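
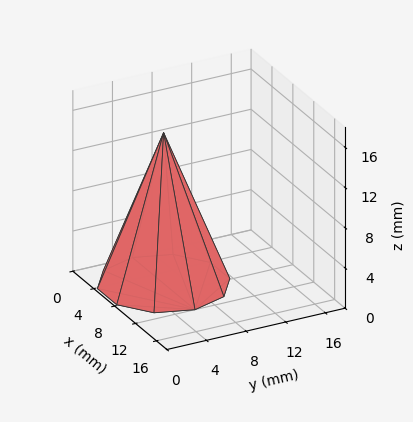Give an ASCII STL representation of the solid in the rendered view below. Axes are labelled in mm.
Reading the render: the shape is a regular 10-sided pyramid, base circumscribed radius ≈ 6 mm, apex at z ≈ 15 mm (dimensions read to the nearest mm from the axis ticks). For the STL, each face is triangulated and given an outward normal.

solid part
  facet normal 0.0000 0.0000 -1.0000
    outer loop
      vertex 7.854 11.706 0.000
      vertex 10.854 9.527 0.000
      vertex 12.000 6.000 0.000
    endloop
  endfacet
  facet normal 0.0000 0.0000 -1.0000
    outer loop
      vertex 4.146 11.706 0.000
      vertex 7.854 11.706 0.000
      vertex 12.000 6.000 0.000
    endloop
  endfacet
  facet normal 0.0000 0.0000 -1.0000
    outer loop
      vertex 1.146 9.527 0.000
      vertex 4.146 11.706 0.000
      vertex 12.000 6.000 0.000
    endloop
  endfacet
  facet normal 0.0000 0.0000 -1.0000
    outer loop
      vertex 0.000 6.000 0.000
      vertex 1.146 9.527 0.000
      vertex 12.000 6.000 0.000
    endloop
  endfacet
  facet normal 0.0000 0.0000 -1.0000
    outer loop
      vertex 1.146 2.473 0.000
      vertex 0.000 6.000 0.000
      vertex 12.000 6.000 0.000
    endloop
  endfacet
  facet normal 0.0000 0.0000 -1.0000
    outer loop
      vertex 4.146 0.294 0.000
      vertex 1.146 2.473 0.000
      vertex 12.000 6.000 0.000
    endloop
  endfacet
  facet normal 0.0000 0.0000 -1.0000
    outer loop
      vertex 7.854 0.294 0.000
      vertex 4.146 0.294 0.000
      vertex 12.000 6.000 0.000
    endloop
  endfacet
  facet normal 0.0000 0.0000 -1.0000
    outer loop
      vertex 10.854 2.473 0.000
      vertex 7.854 0.294 0.000
      vertex 12.000 6.000 0.000
    endloop
  endfacet
  facet normal 0.8889 0.2888 0.3556
    outer loop
      vertex 12.000 6.000 0.000
      vertex 10.854 9.527 0.000
      vertex 6.000 6.000 15.000
    endloop
  endfacet
  facet normal 0.5493 0.7562 0.3556
    outer loop
      vertex 10.854 9.527 0.000
      vertex 7.854 11.706 0.000
      vertex 6.000 6.000 15.000
    endloop
  endfacet
  facet normal 0.0000 0.9347 0.3555
    outer loop
      vertex 7.854 11.706 0.000
      vertex 4.146 11.706 0.000
      vertex 6.000 6.000 15.000
    endloop
  endfacet
  facet normal -0.5493 0.7562 0.3556
    outer loop
      vertex 4.146 11.706 0.000
      vertex 1.146 9.527 0.000
      vertex 6.000 6.000 15.000
    endloop
  endfacet
  facet normal -0.8889 0.2888 0.3556
    outer loop
      vertex 1.146 9.527 0.000
      vertex 0.000 6.000 0.000
      vertex 6.000 6.000 15.000
    endloop
  endfacet
  facet normal -0.8889 -0.2888 0.3556
    outer loop
      vertex 0.000 6.000 0.000
      vertex 1.146 2.473 0.000
      vertex 6.000 6.000 15.000
    endloop
  endfacet
  facet normal -0.5493 -0.7562 0.3556
    outer loop
      vertex 1.146 2.473 0.000
      vertex 4.146 0.294 0.000
      vertex 6.000 6.000 15.000
    endloop
  endfacet
  facet normal 0.0000 -0.9347 0.3555
    outer loop
      vertex 4.146 0.294 0.000
      vertex 7.854 0.294 0.000
      vertex 6.000 6.000 15.000
    endloop
  endfacet
  facet normal 0.5493 -0.7562 0.3556
    outer loop
      vertex 7.854 0.294 0.000
      vertex 10.854 2.473 0.000
      vertex 6.000 6.000 15.000
    endloop
  endfacet
  facet normal 0.8889 -0.2888 0.3556
    outer loop
      vertex 10.854 2.473 0.000
      vertex 12.000 6.000 0.000
      vertex 6.000 6.000 15.000
    endloop
  endfacet
endsolid part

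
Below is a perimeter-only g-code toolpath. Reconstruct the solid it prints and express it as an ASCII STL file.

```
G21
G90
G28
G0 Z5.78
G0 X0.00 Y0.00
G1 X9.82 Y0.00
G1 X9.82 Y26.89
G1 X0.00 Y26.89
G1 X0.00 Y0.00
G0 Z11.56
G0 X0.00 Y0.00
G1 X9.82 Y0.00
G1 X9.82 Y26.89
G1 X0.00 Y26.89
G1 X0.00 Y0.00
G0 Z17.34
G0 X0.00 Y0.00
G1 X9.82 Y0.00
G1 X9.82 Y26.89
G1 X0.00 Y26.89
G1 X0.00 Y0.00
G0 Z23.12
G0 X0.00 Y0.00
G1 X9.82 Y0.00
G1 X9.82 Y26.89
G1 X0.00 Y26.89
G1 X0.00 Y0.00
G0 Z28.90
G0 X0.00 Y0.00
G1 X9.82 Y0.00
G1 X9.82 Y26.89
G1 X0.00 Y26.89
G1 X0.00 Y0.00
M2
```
solid part
  facet normal 0.0000 0.0000 -1.0000
    outer loop
      vertex 9.82 26.89 0.00
      vertex 9.82 0.00 0.00
      vertex 0.00 0.00 0.00
    endloop
  endfacet
  facet normal 0.0000 0.0000 -1.0000
    outer loop
      vertex 0.00 26.89 0.00
      vertex 9.82 26.89 0.00
      vertex 0.00 0.00 0.00
    endloop
  endfacet
  facet normal 0.0000 0.0000 1.0000
    outer loop
      vertex 0.00 0.00 28.90
      vertex 9.82 0.00 28.90
      vertex 9.82 26.89 28.90
    endloop
  endfacet
  facet normal 0.0000 0.0000 1.0000
    outer loop
      vertex 0.00 0.00 28.90
      vertex 9.82 26.89 28.90
      vertex 0.00 26.89 28.90
    endloop
  endfacet
  facet normal 0.0000 -1.0000 0.0000
    outer loop
      vertex 0.00 0.00 0.00
      vertex 9.82 0.00 0.00
      vertex 9.82 0.00 28.90
    endloop
  endfacet
  facet normal 0.0000 -1.0000 0.0000
    outer loop
      vertex 0.00 0.00 0.00
      vertex 9.82 0.00 28.90
      vertex 0.00 0.00 28.90
    endloop
  endfacet
  facet normal 0.0000 1.0000 0.0000
    outer loop
      vertex 9.82 26.89 28.90
      vertex 9.82 26.89 0.00
      vertex 0.00 26.89 0.00
    endloop
  endfacet
  facet normal 0.0000 1.0000 0.0000
    outer loop
      vertex 0.00 26.89 28.90
      vertex 9.82 26.89 28.90
      vertex 0.00 26.89 0.00
    endloop
  endfacet
  facet normal -1.0000 0.0000 0.0000
    outer loop
      vertex 0.00 26.89 28.90
      vertex 0.00 26.89 0.00
      vertex 0.00 0.00 0.00
    endloop
  endfacet
  facet normal -1.0000 0.0000 0.0000
    outer loop
      vertex 0.00 0.00 28.90
      vertex 0.00 26.89 28.90
      vertex 0.00 0.00 0.00
    endloop
  endfacet
  facet normal 1.0000 0.0000 0.0000
    outer loop
      vertex 9.82 0.00 0.00
      vertex 9.82 26.89 0.00
      vertex 9.82 26.89 28.90
    endloop
  endfacet
  facet normal 1.0000 0.0000 0.0000
    outer loop
      vertex 9.82 0.00 0.00
      vertex 9.82 26.89 28.90
      vertex 9.82 0.00 28.90
    endloop
  endfacet
endsolid part

The G0 Z moves step by Δz≈5.78 mm. Every layer's G1 loop is the same polygon, so the solid is a straight extrusion of it from z=0 to z≈28.9. Closing with flat bottom and top caps and triangulating gives 12 facets — a rectangular box, roughly 9.82 × 26.9 mm footprint and 28.9 mm tall.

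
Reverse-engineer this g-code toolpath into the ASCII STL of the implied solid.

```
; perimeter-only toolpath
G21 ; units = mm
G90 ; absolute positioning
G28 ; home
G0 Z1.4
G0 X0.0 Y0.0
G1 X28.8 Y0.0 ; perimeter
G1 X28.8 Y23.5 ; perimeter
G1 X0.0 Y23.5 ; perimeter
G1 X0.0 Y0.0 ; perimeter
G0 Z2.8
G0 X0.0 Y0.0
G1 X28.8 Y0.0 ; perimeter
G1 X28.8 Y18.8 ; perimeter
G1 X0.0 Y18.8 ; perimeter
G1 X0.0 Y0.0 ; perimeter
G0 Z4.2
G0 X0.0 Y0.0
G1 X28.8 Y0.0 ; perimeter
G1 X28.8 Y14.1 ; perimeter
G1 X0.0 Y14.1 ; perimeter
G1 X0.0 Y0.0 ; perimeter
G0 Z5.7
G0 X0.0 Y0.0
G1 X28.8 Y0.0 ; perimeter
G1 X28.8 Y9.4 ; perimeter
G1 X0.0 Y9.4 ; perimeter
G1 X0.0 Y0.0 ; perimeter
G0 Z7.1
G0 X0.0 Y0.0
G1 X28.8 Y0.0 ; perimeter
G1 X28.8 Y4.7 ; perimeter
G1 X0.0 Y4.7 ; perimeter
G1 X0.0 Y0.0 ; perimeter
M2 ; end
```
solid part
  facet normal 0.0000 0.0000 -1.0000
    outer loop
      vertex 28.8 28.2 0.0
      vertex 28.8 0.0 0.0
      vertex 0.0 0.0 0.0
    endloop
  endfacet
  facet normal 0.0000 0.0000 -1.0000
    outer loop
      vertex 0.0 28.2 0.0
      vertex 28.8 28.2 0.0
      vertex 0.0 0.0 0.0
    endloop
  endfacet
  facet normal 0.0000 -1.0000 0.0000
    outer loop
      vertex 0.0 0.0 0.0
      vertex 28.8 0.0 0.0
      vertex 28.8 0.0 8.5
    endloop
  endfacet
  facet normal 0.0000 -1.0000 0.0000
    outer loop
      vertex 0.0 0.0 0.0
      vertex 28.8 0.0 8.5
      vertex 0.0 0.0 8.5
    endloop
  endfacet
  facet normal 0.0000 0.2886 0.9575
    outer loop
      vertex 0.0 0.0 8.5
      vertex 28.8 0.0 8.5
      vertex 28.8 28.2 0.0
    endloop
  endfacet
  facet normal 0.0000 0.2886 0.9575
    outer loop
      vertex 0.0 0.0 8.5
      vertex 28.8 28.2 0.0
      vertex 0.0 28.2 0.0
    endloop
  endfacet
  facet normal -1.0000 0.0000 0.0000
    outer loop
      vertex 0.0 0.0 8.5
      vertex 0.0 28.2 0.0
      vertex 0.0 0.0 0.0
    endloop
  endfacet
  facet normal 1.0000 0.0000 0.0000
    outer loop
      vertex 28.8 0.0 0.0
      vertex 28.8 28.2 0.0
      vertex 28.8 0.0 8.5
    endloop
  endfacet
endsolid part

The G0 Z moves step by Δz≈1.4 mm. The G1 loops shrink linearly with z, so the solid tapers from its base footprint up to z≈8.5. Closing with a flat bottom cap and the tapered top and triangulating gives 8 facets — a wedge (ramp): 28.8 × 28.2 mm base, rising to 8.5 mm along the y=0 edge and sloping linearly to z=0 at y=28.2.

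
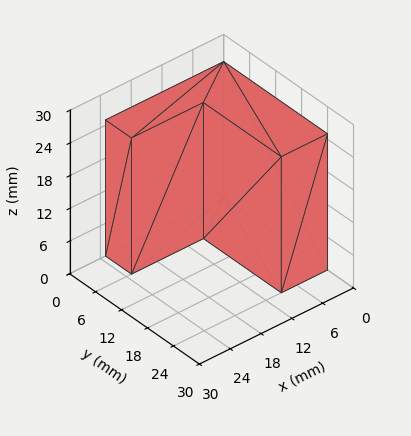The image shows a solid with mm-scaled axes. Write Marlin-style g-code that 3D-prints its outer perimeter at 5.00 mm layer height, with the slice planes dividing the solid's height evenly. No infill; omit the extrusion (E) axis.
Reading the render: the shape is an L-shaped prism: outer 23 × 24 mm, arm thicknesses ≈ 6 mm (horizontal) and 9 mm (vertical), extruded 25 mm in z (dimensions read to the nearest mm from the axis ticks). For the g-code, the solid's height is divided into equal slices at the stated Δz and each level perimeter traced with G1 moves after a G0 lift.

; perimeter-only toolpath
G21 ; units = mm
G90 ; absolute positioning
G28 ; home
; layer 1
G0 Z5.00
G0 X0.00 Y0.00
G1 X23.00 Y0.00
G1 X23.00 Y6.00
G1 X9.00 Y6.00
G1 X9.00 Y24.00
G1 X0.00 Y24.00
G1 X0.00 Y0.00
; layer 2
G0 Z10.00
G0 X0.00 Y0.00
G1 X23.00 Y0.00
G1 X23.00 Y6.00
G1 X9.00 Y6.00
G1 X9.00 Y24.00
G1 X0.00 Y24.00
G1 X0.00 Y0.00
; layer 3
G0 Z15.00
G0 X0.00 Y0.00
G1 X23.00 Y0.00
G1 X23.00 Y6.00
G1 X9.00 Y6.00
G1 X9.00 Y24.00
G1 X0.00 Y24.00
G1 X0.00 Y0.00
; layer 4
G0 Z20.00
G0 X0.00 Y0.00
G1 X23.00 Y0.00
G1 X23.00 Y6.00
G1 X9.00 Y6.00
G1 X9.00 Y24.00
G1 X0.00 Y24.00
G1 X0.00 Y0.00
; layer 5
G0 Z25.00
G0 X0.00 Y0.00
G1 X23.00 Y0.00
G1 X23.00 Y6.00
G1 X9.00 Y6.00
G1 X9.00 Y24.00
G1 X0.00 Y24.00
G1 X0.00 Y0.00
M2 ; end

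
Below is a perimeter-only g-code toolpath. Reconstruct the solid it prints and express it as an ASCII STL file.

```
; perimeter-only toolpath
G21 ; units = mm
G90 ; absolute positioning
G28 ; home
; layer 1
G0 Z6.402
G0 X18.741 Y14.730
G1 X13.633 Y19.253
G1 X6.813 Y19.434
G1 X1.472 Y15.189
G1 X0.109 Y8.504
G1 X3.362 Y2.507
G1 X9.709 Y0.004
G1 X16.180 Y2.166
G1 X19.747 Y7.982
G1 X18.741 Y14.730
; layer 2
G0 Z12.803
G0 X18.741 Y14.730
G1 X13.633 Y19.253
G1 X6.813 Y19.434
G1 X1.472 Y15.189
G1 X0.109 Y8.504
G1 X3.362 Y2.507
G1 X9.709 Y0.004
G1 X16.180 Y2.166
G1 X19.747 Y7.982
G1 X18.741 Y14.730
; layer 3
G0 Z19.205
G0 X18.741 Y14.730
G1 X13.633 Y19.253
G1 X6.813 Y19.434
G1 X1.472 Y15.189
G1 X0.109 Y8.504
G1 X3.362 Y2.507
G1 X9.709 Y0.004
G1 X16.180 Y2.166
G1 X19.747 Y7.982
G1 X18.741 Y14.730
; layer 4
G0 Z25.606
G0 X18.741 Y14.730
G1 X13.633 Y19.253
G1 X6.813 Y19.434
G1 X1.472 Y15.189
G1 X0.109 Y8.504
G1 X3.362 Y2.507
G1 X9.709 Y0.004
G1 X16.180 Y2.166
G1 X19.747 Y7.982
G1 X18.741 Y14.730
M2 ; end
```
solid part
  facet normal 0.0000 0.0000 -1.0000
    outer loop
      vertex 6.813 19.434 0.000
      vertex 13.633 19.253 0.000
      vertex 18.741 14.730 0.000
    endloop
  endfacet
  facet normal 0.0000 0.0000 -1.0000
    outer loop
      vertex 1.472 15.189 0.000
      vertex 6.813 19.434 0.000
      vertex 18.741 14.730 0.000
    endloop
  endfacet
  facet normal 0.0000 0.0000 -1.0000
    outer loop
      vertex 0.109 8.504 0.000
      vertex 1.472 15.189 0.000
      vertex 18.741 14.730 0.000
    endloop
  endfacet
  facet normal 0.0000 0.0000 -1.0000
    outer loop
      vertex 3.362 2.507 0.000
      vertex 0.109 8.504 0.000
      vertex 18.741 14.730 0.000
    endloop
  endfacet
  facet normal 0.0000 0.0000 -1.0000
    outer loop
      vertex 9.709 0.004 0.000
      vertex 3.362 2.507 0.000
      vertex 18.741 14.730 0.000
    endloop
  endfacet
  facet normal 0.0000 0.0000 -1.0000
    outer loop
      vertex 16.180 2.166 0.000
      vertex 9.709 0.004 0.000
      vertex 18.741 14.730 0.000
    endloop
  endfacet
  facet normal 0.0000 0.0000 -1.0000
    outer loop
      vertex 19.747 7.982 0.000
      vertex 16.180 2.166 0.000
      vertex 18.741 14.730 0.000
    endloop
  endfacet
  facet normal 0.0000 0.0000 1.0000
    outer loop
      vertex 18.741 14.730 25.606
      vertex 13.633 19.253 25.606
      vertex 6.813 19.434 25.606
    endloop
  endfacet
  facet normal 0.0000 0.0000 1.0000
    outer loop
      vertex 18.741 14.730 25.606
      vertex 6.813 19.434 25.606
      vertex 1.472 15.189 25.606
    endloop
  endfacet
  facet normal 0.0000 0.0000 1.0000
    outer loop
      vertex 18.741 14.730 25.606
      vertex 1.472 15.189 25.606
      vertex 0.109 8.504 25.606
    endloop
  endfacet
  facet normal 0.0000 0.0000 1.0000
    outer loop
      vertex 18.741 14.730 25.606
      vertex 0.109 8.504 25.606
      vertex 3.362 2.507 25.606
    endloop
  endfacet
  facet normal 0.0000 0.0000 1.0000
    outer loop
      vertex 18.741 14.730 25.606
      vertex 3.362 2.507 25.606
      vertex 9.709 0.004 25.606
    endloop
  endfacet
  facet normal 0.0000 0.0000 1.0000
    outer loop
      vertex 18.741 14.730 25.606
      vertex 9.709 0.004 25.606
      vertex 16.180 2.166 25.606
    endloop
  endfacet
  facet normal 0.0000 0.0000 1.0000
    outer loop
      vertex 18.741 14.730 25.606
      vertex 16.180 2.166 25.606
      vertex 19.747 7.982 25.606
    endloop
  endfacet
  facet normal 0.6629 0.7487 0.0000
    outer loop
      vertex 18.741 14.730 0.000
      vertex 13.633 19.253 0.000
      vertex 13.633 19.253 25.606
    endloop
  endfacet
  facet normal 0.6629 0.7487 0.0000
    outer loop
      vertex 18.741 14.730 0.000
      vertex 13.633 19.253 25.606
      vertex 18.741 14.730 25.606
    endloop
  endfacet
  facet normal 0.0265 0.9996 0.0000
    outer loop
      vertex 13.633 19.253 0.000
      vertex 6.813 19.434 0.000
      vertex 6.813 19.434 25.606
    endloop
  endfacet
  facet normal 0.0265 0.9996 0.0000
    outer loop
      vertex 13.633 19.253 0.000
      vertex 6.813 19.434 25.606
      vertex 13.633 19.253 25.606
    endloop
  endfacet
  facet normal -0.6222 0.7829 0.0000
    outer loop
      vertex 6.813 19.434 0.000
      vertex 1.472 15.189 0.000
      vertex 1.472 15.189 25.606
    endloop
  endfacet
  facet normal -0.6222 0.7829 0.0000
    outer loop
      vertex 6.813 19.434 0.000
      vertex 1.472 15.189 25.606
      vertex 6.813 19.434 25.606
    endloop
  endfacet
  facet normal -0.9798 0.1998 0.0000
    outer loop
      vertex 1.472 15.189 0.000
      vertex 0.109 8.504 0.000
      vertex 0.109 8.504 25.606
    endloop
  endfacet
  facet normal -0.9798 0.1998 0.0000
    outer loop
      vertex 1.472 15.189 0.000
      vertex 0.109 8.504 25.606
      vertex 1.472 15.189 25.606
    endloop
  endfacet
  facet normal -0.8790 -0.4768 0.0000
    outer loop
      vertex 0.109 8.504 0.000
      vertex 3.362 2.507 0.000
      vertex 3.362 2.507 25.606
    endloop
  endfacet
  facet normal -0.8790 -0.4768 0.0000
    outer loop
      vertex 0.109 8.504 0.000
      vertex 3.362 2.507 25.606
      vertex 0.109 8.504 25.606
    endloop
  endfacet
  facet normal -0.3669 -0.9303 0.0000
    outer loop
      vertex 3.362 2.507 0.000
      vertex 9.709 0.004 0.000
      vertex 9.709 0.004 25.606
    endloop
  endfacet
  facet normal -0.3669 -0.9303 0.0000
    outer loop
      vertex 3.362 2.507 0.000
      vertex 9.709 0.004 25.606
      vertex 3.362 2.507 25.606
    endloop
  endfacet
  facet normal 0.3169 -0.9485 0.0000
    outer loop
      vertex 9.709 0.004 0.000
      vertex 16.180 2.166 0.000
      vertex 16.180 2.166 25.606
    endloop
  endfacet
  facet normal 0.3169 -0.9485 0.0000
    outer loop
      vertex 9.709 0.004 0.000
      vertex 16.180 2.166 25.606
      vertex 9.709 0.004 25.606
    endloop
  endfacet
  facet normal 0.8524 -0.5228 0.0000
    outer loop
      vertex 16.180 2.166 0.000
      vertex 19.747 7.982 0.000
      vertex 19.747 7.982 25.606
    endloop
  endfacet
  facet normal 0.8524 -0.5228 0.0000
    outer loop
      vertex 16.180 2.166 0.000
      vertex 19.747 7.982 25.606
      vertex 16.180 2.166 25.606
    endloop
  endfacet
  facet normal 0.9891 0.1475 0.0000
    outer loop
      vertex 19.747 7.982 0.000
      vertex 18.741 14.730 0.000
      vertex 18.741 14.730 25.606
    endloop
  endfacet
  facet normal 0.9891 0.1475 0.0000
    outer loop
      vertex 19.747 7.982 0.000
      vertex 18.741 14.730 25.606
      vertex 19.747 7.982 25.606
    endloop
  endfacet
endsolid part

The G0 Z moves step by Δz≈6.402 mm. Every layer's G1 loop is the same polygon, so the solid is a straight extrusion of it from z=0 to z≈25.6. Closing with flat bottom and top caps and triangulating gives 32 facets — a regular 9-sided prism (a cylinder approximated with 9 flat sides), circumscribed radius ≈ 9.97 mm, height ≈ 25.6 mm.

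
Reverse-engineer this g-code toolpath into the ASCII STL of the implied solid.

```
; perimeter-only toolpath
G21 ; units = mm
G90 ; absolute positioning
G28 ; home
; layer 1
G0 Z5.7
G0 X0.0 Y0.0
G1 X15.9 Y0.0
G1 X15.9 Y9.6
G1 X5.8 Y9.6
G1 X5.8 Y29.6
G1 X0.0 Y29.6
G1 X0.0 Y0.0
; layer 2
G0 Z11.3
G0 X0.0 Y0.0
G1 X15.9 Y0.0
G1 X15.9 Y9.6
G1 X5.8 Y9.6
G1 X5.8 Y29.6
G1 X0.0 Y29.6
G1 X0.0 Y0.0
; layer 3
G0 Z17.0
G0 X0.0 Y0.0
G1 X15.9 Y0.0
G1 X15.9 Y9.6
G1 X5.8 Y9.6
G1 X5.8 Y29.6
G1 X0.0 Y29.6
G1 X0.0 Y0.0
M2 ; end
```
solid part
  facet normal 0.0000 0.0000 -1.0000
    outer loop
      vertex 15.9 9.6 0.0
      vertex 15.9 0.0 0.0
      vertex 0.0 0.0 0.0
    endloop
  endfacet
  facet normal 0.0000 0.0000 -1.0000
    outer loop
      vertex 5.8 9.6 0.0
      vertex 15.9 9.6 0.0
      vertex 0.0 0.0 0.0
    endloop
  endfacet
  facet normal 0.0000 0.0000 -1.0000
    outer loop
      vertex 5.8 29.6 0.0
      vertex 5.8 9.6 0.0
      vertex 0.0 0.0 0.0
    endloop
  endfacet
  facet normal 0.0000 0.0000 -1.0000
    outer loop
      vertex 0.0 29.6 0.0
      vertex 5.8 29.6 0.0
      vertex 0.0 0.0 0.0
    endloop
  endfacet
  facet normal 0.0000 0.0000 1.0000
    outer loop
      vertex 0.0 0.0 17.0
      vertex 15.9 0.0 17.0
      vertex 15.9 9.6 17.0
    endloop
  endfacet
  facet normal 0.0000 0.0000 1.0000
    outer loop
      vertex 0.0 0.0 17.0
      vertex 15.9 9.6 17.0
      vertex 5.8 9.6 17.0
    endloop
  endfacet
  facet normal 0.0000 0.0000 1.0000
    outer loop
      vertex 0.0 0.0 17.0
      vertex 5.8 9.6 17.0
      vertex 5.8 29.6 17.0
    endloop
  endfacet
  facet normal 0.0000 0.0000 1.0000
    outer loop
      vertex 0.0 0.0 17.0
      vertex 5.8 29.6 17.0
      vertex 0.0 29.6 17.0
    endloop
  endfacet
  facet normal 0.0000 -1.0000 0.0000
    outer loop
      vertex 0.0 0.0 0.0
      vertex 15.9 0.0 0.0
      vertex 15.9 0.0 17.0
    endloop
  endfacet
  facet normal 0.0000 -1.0000 0.0000
    outer loop
      vertex 0.0 0.0 0.0
      vertex 15.9 0.0 17.0
      vertex 0.0 0.0 17.0
    endloop
  endfacet
  facet normal 1.0000 0.0000 0.0000
    outer loop
      vertex 15.9 0.0 0.0
      vertex 15.9 9.6 0.0
      vertex 15.9 9.6 17.0
    endloop
  endfacet
  facet normal 1.0000 0.0000 0.0000
    outer loop
      vertex 15.9 0.0 0.0
      vertex 15.9 9.6 17.0
      vertex 15.9 0.0 17.0
    endloop
  endfacet
  facet normal 0.0000 1.0000 0.0000
    outer loop
      vertex 15.9 9.6 0.0
      vertex 5.8 9.6 0.0
      vertex 5.8 9.6 17.0
    endloop
  endfacet
  facet normal 0.0000 1.0000 0.0000
    outer loop
      vertex 15.9 9.6 0.0
      vertex 5.8 9.6 17.0
      vertex 15.9 9.6 17.0
    endloop
  endfacet
  facet normal 1.0000 0.0000 0.0000
    outer loop
      vertex 5.8 9.6 0.0
      vertex 5.8 29.6 0.0
      vertex 5.8 29.6 17.0
    endloop
  endfacet
  facet normal 1.0000 0.0000 0.0000
    outer loop
      vertex 5.8 9.6 0.0
      vertex 5.8 29.6 17.0
      vertex 5.8 9.6 17.0
    endloop
  endfacet
  facet normal 0.0000 1.0000 0.0000
    outer loop
      vertex 5.8 29.6 0.0
      vertex 0.0 29.6 0.0
      vertex 0.0 29.6 17.0
    endloop
  endfacet
  facet normal 0.0000 1.0000 0.0000
    outer loop
      vertex 5.8 29.6 0.0
      vertex 0.0 29.6 17.0
      vertex 5.8 29.6 17.0
    endloop
  endfacet
  facet normal -1.0000 0.0000 0.0000
    outer loop
      vertex 0.0 29.6 0.0
      vertex 0.0 0.0 0.0
      vertex 0.0 0.0 17.0
    endloop
  endfacet
  facet normal -1.0000 0.0000 0.0000
    outer loop
      vertex 0.0 29.6 0.0
      vertex 0.0 0.0 17.0
      vertex 0.0 29.6 17.0
    endloop
  endfacet
endsolid part

The G0 Z moves step by Δz≈5.7 mm. Every layer's G1 loop is the same polygon, so the solid is a straight extrusion of it from z=0 to z≈17. Closing with flat bottom and top caps and triangulating gives 20 facets — an L-shaped prism: outer 15.9 × 29.6 mm, arm thicknesses ≈ 9.6 mm (horizontal) and 5.8 mm (vertical), extruded 17 mm in z.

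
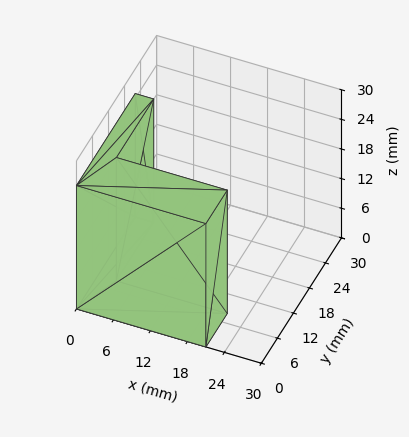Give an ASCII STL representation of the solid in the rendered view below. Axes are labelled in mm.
Reading the render: the shape is an L-shaped prism: outer 21 × 22 mm, arm thicknesses ≈ 8 mm (horizontal) and 3 mm (vertical), extruded 25 mm in z (dimensions read to the nearest mm from the axis ticks). For the STL, each face is triangulated and given an outward normal.

solid part
  facet normal 0.0000 0.0000 -1.0000
    outer loop
      vertex 21.0 8.0 0.0
      vertex 21.0 0.0 0.0
      vertex 0.0 0.0 0.0
    endloop
  endfacet
  facet normal 0.0000 0.0000 -1.0000
    outer loop
      vertex 3.0 8.0 0.0
      vertex 21.0 8.0 0.0
      vertex 0.0 0.0 0.0
    endloop
  endfacet
  facet normal 0.0000 0.0000 -1.0000
    outer loop
      vertex 3.0 22.0 0.0
      vertex 3.0 8.0 0.0
      vertex 0.0 0.0 0.0
    endloop
  endfacet
  facet normal 0.0000 0.0000 -1.0000
    outer loop
      vertex 0.0 22.0 0.0
      vertex 3.0 22.0 0.0
      vertex 0.0 0.0 0.0
    endloop
  endfacet
  facet normal 0.0000 0.0000 1.0000
    outer loop
      vertex 0.0 0.0 25.0
      vertex 21.0 0.0 25.0
      vertex 21.0 8.0 25.0
    endloop
  endfacet
  facet normal 0.0000 0.0000 1.0000
    outer loop
      vertex 0.0 0.0 25.0
      vertex 21.0 8.0 25.0
      vertex 3.0 8.0 25.0
    endloop
  endfacet
  facet normal 0.0000 0.0000 1.0000
    outer loop
      vertex 0.0 0.0 25.0
      vertex 3.0 8.0 25.0
      vertex 3.0 22.0 25.0
    endloop
  endfacet
  facet normal 0.0000 0.0000 1.0000
    outer loop
      vertex 0.0 0.0 25.0
      vertex 3.0 22.0 25.0
      vertex 0.0 22.0 25.0
    endloop
  endfacet
  facet normal 0.0000 -1.0000 0.0000
    outer loop
      vertex 0.0 0.0 0.0
      vertex 21.0 0.0 0.0
      vertex 21.0 0.0 25.0
    endloop
  endfacet
  facet normal 0.0000 -1.0000 0.0000
    outer loop
      vertex 0.0 0.0 0.0
      vertex 21.0 0.0 25.0
      vertex 0.0 0.0 25.0
    endloop
  endfacet
  facet normal 1.0000 0.0000 0.0000
    outer loop
      vertex 21.0 0.0 0.0
      vertex 21.0 8.0 0.0
      vertex 21.0 8.0 25.0
    endloop
  endfacet
  facet normal 1.0000 0.0000 0.0000
    outer loop
      vertex 21.0 0.0 0.0
      vertex 21.0 8.0 25.0
      vertex 21.0 0.0 25.0
    endloop
  endfacet
  facet normal 0.0000 1.0000 0.0000
    outer loop
      vertex 21.0 8.0 0.0
      vertex 3.0 8.0 0.0
      vertex 3.0 8.0 25.0
    endloop
  endfacet
  facet normal 0.0000 1.0000 0.0000
    outer loop
      vertex 21.0 8.0 0.0
      vertex 3.0 8.0 25.0
      vertex 21.0 8.0 25.0
    endloop
  endfacet
  facet normal 1.0000 0.0000 0.0000
    outer loop
      vertex 3.0 8.0 0.0
      vertex 3.0 22.0 0.0
      vertex 3.0 22.0 25.0
    endloop
  endfacet
  facet normal 1.0000 0.0000 0.0000
    outer loop
      vertex 3.0 8.0 0.0
      vertex 3.0 22.0 25.0
      vertex 3.0 8.0 25.0
    endloop
  endfacet
  facet normal 0.0000 1.0000 0.0000
    outer loop
      vertex 3.0 22.0 0.0
      vertex 0.0 22.0 0.0
      vertex 0.0 22.0 25.0
    endloop
  endfacet
  facet normal 0.0000 1.0000 0.0000
    outer loop
      vertex 3.0 22.0 0.0
      vertex 0.0 22.0 25.0
      vertex 3.0 22.0 25.0
    endloop
  endfacet
  facet normal -1.0000 0.0000 0.0000
    outer loop
      vertex 0.0 22.0 0.0
      vertex 0.0 0.0 0.0
      vertex 0.0 0.0 25.0
    endloop
  endfacet
  facet normal -1.0000 0.0000 0.0000
    outer loop
      vertex 0.0 22.0 0.0
      vertex 0.0 0.0 25.0
      vertex 0.0 22.0 25.0
    endloop
  endfacet
endsolid part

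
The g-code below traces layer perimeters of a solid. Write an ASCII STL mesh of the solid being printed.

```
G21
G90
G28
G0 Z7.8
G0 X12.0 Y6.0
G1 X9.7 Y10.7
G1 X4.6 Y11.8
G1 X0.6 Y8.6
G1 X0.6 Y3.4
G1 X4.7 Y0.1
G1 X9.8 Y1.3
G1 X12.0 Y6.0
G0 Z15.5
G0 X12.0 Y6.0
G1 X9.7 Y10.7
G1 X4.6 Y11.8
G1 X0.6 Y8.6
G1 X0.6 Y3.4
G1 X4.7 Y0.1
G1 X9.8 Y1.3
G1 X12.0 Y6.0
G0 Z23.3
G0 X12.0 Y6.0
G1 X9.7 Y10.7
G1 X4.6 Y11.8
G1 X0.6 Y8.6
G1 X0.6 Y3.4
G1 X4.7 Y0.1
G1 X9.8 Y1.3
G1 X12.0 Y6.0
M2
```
solid part
  facet normal 0.0000 0.0000 -1.0000
    outer loop
      vertex 4.6 11.8 0.0
      vertex 9.7 10.7 0.0
      vertex 12.0 6.0 0.0
    endloop
  endfacet
  facet normal 0.0000 0.0000 -1.0000
    outer loop
      vertex 0.6 8.6 0.0
      vertex 4.6 11.8 0.0
      vertex 12.0 6.0 0.0
    endloop
  endfacet
  facet normal 0.0000 0.0000 -1.0000
    outer loop
      vertex 0.6 3.4 0.0
      vertex 0.6 8.6 0.0
      vertex 12.0 6.0 0.0
    endloop
  endfacet
  facet normal 0.0000 0.0000 -1.0000
    outer loop
      vertex 4.7 0.1 0.0
      vertex 0.6 3.4 0.0
      vertex 12.0 6.0 0.0
    endloop
  endfacet
  facet normal 0.0000 0.0000 -1.0000
    outer loop
      vertex 9.8 1.3 0.0
      vertex 4.7 0.1 0.0
      vertex 12.0 6.0 0.0
    endloop
  endfacet
  facet normal 0.0000 0.0000 1.0000
    outer loop
      vertex 12.0 6.0 23.3
      vertex 9.7 10.7 23.3
      vertex 4.6 11.8 23.3
    endloop
  endfacet
  facet normal 0.0000 0.0000 1.0000
    outer loop
      vertex 12.0 6.0 23.3
      vertex 4.6 11.8 23.3
      vertex 0.6 8.6 23.3
    endloop
  endfacet
  facet normal 0.0000 0.0000 1.0000
    outer loop
      vertex 12.0 6.0 23.3
      vertex 0.6 8.6 23.3
      vertex 0.6 3.4 23.3
    endloop
  endfacet
  facet normal 0.0000 0.0000 1.0000
    outer loop
      vertex 12.0 6.0 23.3
      vertex 0.6 3.4 23.3
      vertex 4.7 0.1 23.3
    endloop
  endfacet
  facet normal 0.0000 0.0000 1.0000
    outer loop
      vertex 12.0 6.0 23.3
      vertex 4.7 0.1 23.3
      vertex 9.8 1.3 23.3
    endloop
  endfacet
  facet normal 0.8982 0.4396 0.0000
    outer loop
      vertex 12.0 6.0 0.0
      vertex 9.7 10.7 0.0
      vertex 9.7 10.7 23.3
    endloop
  endfacet
  facet normal 0.8982 0.4396 0.0000
    outer loop
      vertex 12.0 6.0 0.0
      vertex 9.7 10.7 23.3
      vertex 12.0 6.0 23.3
    endloop
  endfacet
  facet normal 0.2108 0.9775 0.0000
    outer loop
      vertex 9.7 10.7 0.0
      vertex 4.6 11.8 0.0
      vertex 4.6 11.8 23.3
    endloop
  endfacet
  facet normal 0.2108 0.9775 0.0000
    outer loop
      vertex 9.7 10.7 0.0
      vertex 4.6 11.8 23.3
      vertex 9.7 10.7 23.3
    endloop
  endfacet
  facet normal -0.6247 0.7809 0.0000
    outer loop
      vertex 4.6 11.8 0.0
      vertex 0.6 8.6 0.0
      vertex 0.6 8.6 23.3
    endloop
  endfacet
  facet normal -0.6247 0.7809 0.0000
    outer loop
      vertex 4.6 11.8 0.0
      vertex 0.6 8.6 23.3
      vertex 4.6 11.8 23.3
    endloop
  endfacet
  facet normal -1.0000 0.0000 0.0000
    outer loop
      vertex 0.6 8.6 0.0
      vertex 0.6 3.4 0.0
      vertex 0.6 3.4 23.3
    endloop
  endfacet
  facet normal -1.0000 0.0000 0.0000
    outer loop
      vertex 0.6 8.6 0.0
      vertex 0.6 3.4 23.3
      vertex 0.6 8.6 23.3
    endloop
  endfacet
  facet normal -0.6270 -0.7790 0.0000
    outer loop
      vertex 0.6 3.4 0.0
      vertex 4.7 0.1 0.0
      vertex 4.7 0.1 23.3
    endloop
  endfacet
  facet normal -0.6270 -0.7790 0.0000
    outer loop
      vertex 0.6 3.4 0.0
      vertex 4.7 0.1 23.3
      vertex 0.6 3.4 23.3
    endloop
  endfacet
  facet normal 0.2290 -0.9734 0.0000
    outer loop
      vertex 4.7 0.1 0.0
      vertex 9.8 1.3 0.0
      vertex 9.8 1.3 23.3
    endloop
  endfacet
  facet normal 0.2290 -0.9734 0.0000
    outer loop
      vertex 4.7 0.1 0.0
      vertex 9.8 1.3 23.3
      vertex 4.7 0.1 23.3
    endloop
  endfacet
  facet normal 0.9057 -0.4239 0.0000
    outer loop
      vertex 9.8 1.3 0.0
      vertex 12.0 6.0 0.0
      vertex 12.0 6.0 23.3
    endloop
  endfacet
  facet normal 0.9057 -0.4239 0.0000
    outer loop
      vertex 9.8 1.3 0.0
      vertex 12.0 6.0 23.3
      vertex 9.8 1.3 23.3
    endloop
  endfacet
endsolid part

The G0 Z moves step by Δz≈7.8 mm. Every layer's G1 loop is the same polygon, so the solid is a straight extrusion of it from z=0 to z≈23.3. Closing with flat bottom and top caps and triangulating gives 24 facets — a regular 7-sided prism (a cylinder approximated with 7 flat sides), circumscribed radius ≈ 6 mm, height ≈ 23.3 mm.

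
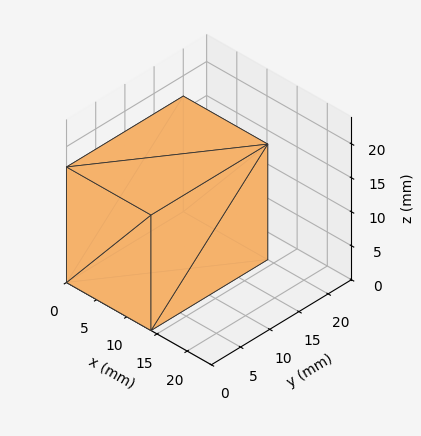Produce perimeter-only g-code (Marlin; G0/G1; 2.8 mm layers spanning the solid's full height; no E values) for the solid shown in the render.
Reading the render: the shape is a rectangular box, roughly 14 × 20 mm footprint and 17 mm tall (dimensions read to the nearest mm from the axis ticks). For the g-code, the solid's height is divided into equal slices at the stated Δz and each level perimeter traced with G1 moves after a G0 lift.

; perimeter-only toolpath
G21 ; units = mm
G90 ; absolute positioning
G28 ; home
; layer 1
G0 Z2.8
G0 X0.0 Y0.0
G1 X14.0 Y0.0
G1 X14.0 Y20.0
G1 X0.0 Y20.0
G1 X0.0 Y0.0
; layer 2
G0 Z5.7
G0 X0.0 Y0.0
G1 X14.0 Y0.0
G1 X14.0 Y20.0
G1 X0.0 Y20.0
G1 X0.0 Y0.0
; layer 3
G0 Z8.5
G0 X0.0 Y0.0
G1 X14.0 Y0.0
G1 X14.0 Y20.0
G1 X0.0 Y20.0
G1 X0.0 Y0.0
; layer 4
G0 Z11.3
G0 X0.0 Y0.0
G1 X14.0 Y0.0
G1 X14.0 Y20.0
G1 X0.0 Y20.0
G1 X0.0 Y0.0
; layer 5
G0 Z14.2
G0 X0.0 Y0.0
G1 X14.0 Y0.0
G1 X14.0 Y20.0
G1 X0.0 Y20.0
G1 X0.0 Y0.0
; layer 6
G0 Z17.0
G0 X0.0 Y0.0
G1 X14.0 Y0.0
G1 X14.0 Y20.0
G1 X0.0 Y20.0
G1 X0.0 Y0.0
M2 ; end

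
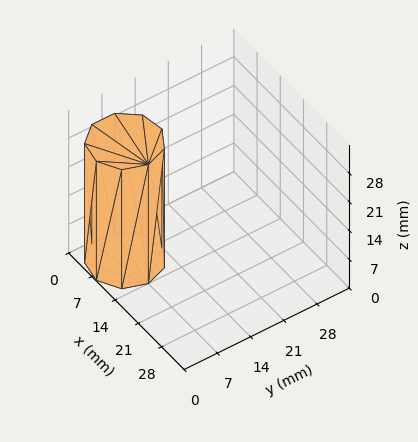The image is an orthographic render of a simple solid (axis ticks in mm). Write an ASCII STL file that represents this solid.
Reading the render: the shape is a regular 9-sided prism (a cylinder approximated with 9 flat sides), circumscribed radius ≈ 7 mm, height ≈ 29 mm (dimensions read to the nearest mm from the axis ticks). For the STL, each face is triangulated and given an outward normal.

solid part
  facet normal 0.0000 0.0000 -1.0000
    outer loop
      vertex 8.2 13.9 0.0
      vertex 12.4 11.5 0.0
      vertex 14.0 7.0 0.0
    endloop
  endfacet
  facet normal 0.0000 0.0000 -1.0000
    outer loop
      vertex 3.5 13.1 0.0
      vertex 8.2 13.9 0.0
      vertex 14.0 7.0 0.0
    endloop
  endfacet
  facet normal 0.0000 0.0000 -1.0000
    outer loop
      vertex 0.4 9.4 0.0
      vertex 3.5 13.1 0.0
      vertex 14.0 7.0 0.0
    endloop
  endfacet
  facet normal 0.0000 0.0000 -1.0000
    outer loop
      vertex 0.4 4.6 0.0
      vertex 0.4 9.4 0.0
      vertex 14.0 7.0 0.0
    endloop
  endfacet
  facet normal 0.0000 0.0000 -1.0000
    outer loop
      vertex 3.5 0.9 0.0
      vertex 0.4 4.6 0.0
      vertex 14.0 7.0 0.0
    endloop
  endfacet
  facet normal 0.0000 0.0000 -1.0000
    outer loop
      vertex 8.2 0.1 0.0
      vertex 3.5 0.9 0.0
      vertex 14.0 7.0 0.0
    endloop
  endfacet
  facet normal 0.0000 0.0000 -1.0000
    outer loop
      vertex 12.4 2.5 0.0
      vertex 8.2 0.1 0.0
      vertex 14.0 7.0 0.0
    endloop
  endfacet
  facet normal 0.0000 0.0000 1.0000
    outer loop
      vertex 14.0 7.0 29.0
      vertex 12.4 11.5 29.0
      vertex 8.2 13.9 29.0
    endloop
  endfacet
  facet normal 0.0000 0.0000 1.0000
    outer loop
      vertex 14.0 7.0 29.0
      vertex 8.2 13.9 29.0
      vertex 3.5 13.1 29.0
    endloop
  endfacet
  facet normal 0.0000 0.0000 1.0000
    outer loop
      vertex 14.0 7.0 29.0
      vertex 3.5 13.1 29.0
      vertex 0.4 9.4 29.0
    endloop
  endfacet
  facet normal 0.0000 0.0000 1.0000
    outer loop
      vertex 14.0 7.0 29.0
      vertex 0.4 9.4 29.0
      vertex 0.4 4.6 29.0
    endloop
  endfacet
  facet normal 0.0000 0.0000 1.0000
    outer loop
      vertex 14.0 7.0 29.0
      vertex 0.4 4.6 29.0
      vertex 3.5 0.9 29.0
    endloop
  endfacet
  facet normal 0.0000 0.0000 1.0000
    outer loop
      vertex 14.0 7.0 29.0
      vertex 3.5 0.9 29.0
      vertex 8.2 0.1 29.0
    endloop
  endfacet
  facet normal 0.0000 0.0000 1.0000
    outer loop
      vertex 14.0 7.0 29.0
      vertex 8.2 0.1 29.0
      vertex 12.4 2.5 29.0
    endloop
  endfacet
  facet normal 0.9422 0.3350 0.0000
    outer loop
      vertex 14.0 7.0 0.0
      vertex 12.4 11.5 0.0
      vertex 12.4 11.5 29.0
    endloop
  endfacet
  facet normal 0.9422 0.3350 0.0000
    outer loop
      vertex 14.0 7.0 0.0
      vertex 12.4 11.5 29.0
      vertex 14.0 7.0 29.0
    endloop
  endfacet
  facet normal 0.4961 0.8682 0.0000
    outer loop
      vertex 12.4 11.5 0.0
      vertex 8.2 13.9 0.0
      vertex 8.2 13.9 29.0
    endloop
  endfacet
  facet normal 0.4961 0.8682 0.0000
    outer loop
      vertex 12.4 11.5 0.0
      vertex 8.2 13.9 29.0
      vertex 12.4 11.5 29.0
    endloop
  endfacet
  facet normal -0.1678 0.9858 0.0000
    outer loop
      vertex 8.2 13.9 0.0
      vertex 3.5 13.1 0.0
      vertex 3.5 13.1 29.0
    endloop
  endfacet
  facet normal -0.1678 0.9858 0.0000
    outer loop
      vertex 8.2 13.9 0.0
      vertex 3.5 13.1 29.0
      vertex 8.2 13.9 29.0
    endloop
  endfacet
  facet normal -0.7665 0.6422 0.0000
    outer loop
      vertex 3.5 13.1 0.0
      vertex 0.4 9.4 0.0
      vertex 0.4 9.4 29.0
    endloop
  endfacet
  facet normal -0.7665 0.6422 0.0000
    outer loop
      vertex 3.5 13.1 0.0
      vertex 0.4 9.4 29.0
      vertex 3.5 13.1 29.0
    endloop
  endfacet
  facet normal -1.0000 0.0000 0.0000
    outer loop
      vertex 0.4 9.4 0.0
      vertex 0.4 4.6 0.0
      vertex 0.4 4.6 29.0
    endloop
  endfacet
  facet normal -1.0000 0.0000 0.0000
    outer loop
      vertex 0.4 9.4 0.0
      vertex 0.4 4.6 29.0
      vertex 0.4 9.4 29.0
    endloop
  endfacet
  facet normal -0.7665 -0.6422 0.0000
    outer loop
      vertex 0.4 4.6 0.0
      vertex 3.5 0.9 0.0
      vertex 3.5 0.9 29.0
    endloop
  endfacet
  facet normal -0.7665 -0.6422 0.0000
    outer loop
      vertex 0.4 4.6 0.0
      vertex 3.5 0.9 29.0
      vertex 0.4 4.6 29.0
    endloop
  endfacet
  facet normal -0.1678 -0.9858 0.0000
    outer loop
      vertex 3.5 0.9 0.0
      vertex 8.2 0.1 0.0
      vertex 8.2 0.1 29.0
    endloop
  endfacet
  facet normal -0.1678 -0.9858 0.0000
    outer loop
      vertex 3.5 0.9 0.0
      vertex 8.2 0.1 29.0
      vertex 3.5 0.9 29.0
    endloop
  endfacet
  facet normal 0.4961 -0.8682 0.0000
    outer loop
      vertex 8.2 0.1 0.0
      vertex 12.4 2.5 0.0
      vertex 12.4 2.5 29.0
    endloop
  endfacet
  facet normal 0.4961 -0.8682 0.0000
    outer loop
      vertex 8.2 0.1 0.0
      vertex 12.4 2.5 29.0
      vertex 8.2 0.1 29.0
    endloop
  endfacet
  facet normal 0.9422 -0.3350 0.0000
    outer loop
      vertex 12.4 2.5 0.0
      vertex 14.0 7.0 0.0
      vertex 14.0 7.0 29.0
    endloop
  endfacet
  facet normal 0.9422 -0.3350 0.0000
    outer loop
      vertex 12.4 2.5 0.0
      vertex 14.0 7.0 29.0
      vertex 12.4 2.5 29.0
    endloop
  endfacet
endsolid part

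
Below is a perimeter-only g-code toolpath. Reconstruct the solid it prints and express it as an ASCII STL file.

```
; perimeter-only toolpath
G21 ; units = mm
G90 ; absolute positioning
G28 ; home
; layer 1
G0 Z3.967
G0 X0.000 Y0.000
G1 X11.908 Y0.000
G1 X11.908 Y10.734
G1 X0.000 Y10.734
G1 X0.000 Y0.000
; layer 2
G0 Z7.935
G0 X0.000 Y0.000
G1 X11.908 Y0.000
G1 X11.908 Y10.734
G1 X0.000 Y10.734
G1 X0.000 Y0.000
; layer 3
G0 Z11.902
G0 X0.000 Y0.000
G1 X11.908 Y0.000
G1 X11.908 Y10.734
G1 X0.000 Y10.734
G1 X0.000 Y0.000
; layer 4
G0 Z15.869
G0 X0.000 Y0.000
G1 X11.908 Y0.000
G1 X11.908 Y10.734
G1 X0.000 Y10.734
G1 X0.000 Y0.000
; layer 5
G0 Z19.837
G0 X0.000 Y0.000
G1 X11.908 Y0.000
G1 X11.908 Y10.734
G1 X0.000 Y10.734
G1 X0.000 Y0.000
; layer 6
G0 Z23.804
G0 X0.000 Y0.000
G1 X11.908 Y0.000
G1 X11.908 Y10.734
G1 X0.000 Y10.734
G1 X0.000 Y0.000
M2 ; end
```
solid part
  facet normal 0.0000 0.0000 -1.0000
    outer loop
      vertex 11.908 10.734 0.000
      vertex 11.908 0.000 0.000
      vertex 0.000 0.000 0.000
    endloop
  endfacet
  facet normal 0.0000 0.0000 -1.0000
    outer loop
      vertex 0.000 10.734 0.000
      vertex 11.908 10.734 0.000
      vertex 0.000 0.000 0.000
    endloop
  endfacet
  facet normal 0.0000 0.0000 1.0000
    outer loop
      vertex 0.000 0.000 23.804
      vertex 11.908 0.000 23.804
      vertex 11.908 10.734 23.804
    endloop
  endfacet
  facet normal 0.0000 0.0000 1.0000
    outer loop
      vertex 0.000 0.000 23.804
      vertex 11.908 10.734 23.804
      vertex 0.000 10.734 23.804
    endloop
  endfacet
  facet normal 0.0000 -1.0000 0.0000
    outer loop
      vertex 0.000 0.000 0.000
      vertex 11.908 0.000 0.000
      vertex 11.908 0.000 23.804
    endloop
  endfacet
  facet normal 0.0000 -1.0000 0.0000
    outer loop
      vertex 0.000 0.000 0.000
      vertex 11.908 0.000 23.804
      vertex 0.000 0.000 23.804
    endloop
  endfacet
  facet normal 0.0000 1.0000 0.0000
    outer loop
      vertex 11.908 10.734 23.804
      vertex 11.908 10.734 0.000
      vertex 0.000 10.734 0.000
    endloop
  endfacet
  facet normal 0.0000 1.0000 0.0000
    outer loop
      vertex 0.000 10.734 23.804
      vertex 11.908 10.734 23.804
      vertex 0.000 10.734 0.000
    endloop
  endfacet
  facet normal -1.0000 0.0000 0.0000
    outer loop
      vertex 0.000 10.734 23.804
      vertex 0.000 10.734 0.000
      vertex 0.000 0.000 0.000
    endloop
  endfacet
  facet normal -1.0000 0.0000 0.0000
    outer loop
      vertex 0.000 0.000 23.804
      vertex 0.000 10.734 23.804
      vertex 0.000 0.000 0.000
    endloop
  endfacet
  facet normal 1.0000 0.0000 0.0000
    outer loop
      vertex 11.908 0.000 0.000
      vertex 11.908 10.734 0.000
      vertex 11.908 10.734 23.804
    endloop
  endfacet
  facet normal 1.0000 0.0000 0.0000
    outer loop
      vertex 11.908 0.000 0.000
      vertex 11.908 10.734 23.804
      vertex 11.908 0.000 23.804
    endloop
  endfacet
endsolid part

The G0 Z moves step by Δz≈3.967 mm. Every layer's G1 loop is the same polygon, so the solid is a straight extrusion of it from z=0 to z≈23.8. Closing with flat bottom and top caps and triangulating gives 12 facets — a rectangular box, roughly 11.9 × 10.7 mm footprint and 23.8 mm tall.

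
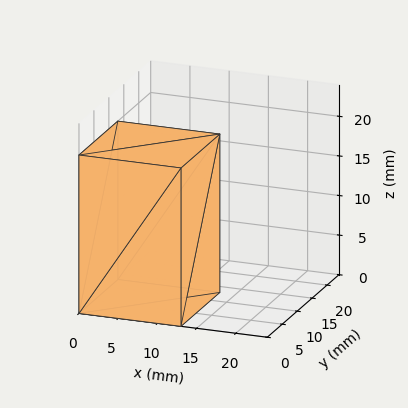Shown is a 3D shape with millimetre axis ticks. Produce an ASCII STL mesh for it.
Reading the render: the shape is a rectangular box, roughly 13 × 13 mm footprint and 20 mm tall (dimensions read to the nearest mm from the axis ticks). For the STL, each face is triangulated and given an outward normal.

solid part
  facet normal 0.0000 0.0000 -1.0000
    outer loop
      vertex 13.00 13.00 0.00
      vertex 13.00 0.00 0.00
      vertex 0.00 0.00 0.00
    endloop
  endfacet
  facet normal 0.0000 0.0000 -1.0000
    outer loop
      vertex 0.00 13.00 0.00
      vertex 13.00 13.00 0.00
      vertex 0.00 0.00 0.00
    endloop
  endfacet
  facet normal 0.0000 0.0000 1.0000
    outer loop
      vertex 0.00 0.00 20.00
      vertex 13.00 0.00 20.00
      vertex 13.00 13.00 20.00
    endloop
  endfacet
  facet normal 0.0000 0.0000 1.0000
    outer loop
      vertex 0.00 0.00 20.00
      vertex 13.00 13.00 20.00
      vertex 0.00 13.00 20.00
    endloop
  endfacet
  facet normal 0.0000 -1.0000 0.0000
    outer loop
      vertex 0.00 0.00 0.00
      vertex 13.00 0.00 0.00
      vertex 13.00 0.00 20.00
    endloop
  endfacet
  facet normal 0.0000 -1.0000 0.0000
    outer loop
      vertex 0.00 0.00 0.00
      vertex 13.00 0.00 20.00
      vertex 0.00 0.00 20.00
    endloop
  endfacet
  facet normal 0.0000 1.0000 0.0000
    outer loop
      vertex 13.00 13.00 20.00
      vertex 13.00 13.00 0.00
      vertex 0.00 13.00 0.00
    endloop
  endfacet
  facet normal 0.0000 1.0000 0.0000
    outer loop
      vertex 0.00 13.00 20.00
      vertex 13.00 13.00 20.00
      vertex 0.00 13.00 0.00
    endloop
  endfacet
  facet normal -1.0000 0.0000 0.0000
    outer loop
      vertex 0.00 13.00 20.00
      vertex 0.00 13.00 0.00
      vertex 0.00 0.00 0.00
    endloop
  endfacet
  facet normal -1.0000 0.0000 0.0000
    outer loop
      vertex 0.00 0.00 20.00
      vertex 0.00 13.00 20.00
      vertex 0.00 0.00 0.00
    endloop
  endfacet
  facet normal 1.0000 0.0000 0.0000
    outer loop
      vertex 13.00 0.00 0.00
      vertex 13.00 13.00 0.00
      vertex 13.00 13.00 20.00
    endloop
  endfacet
  facet normal 1.0000 0.0000 0.0000
    outer loop
      vertex 13.00 0.00 0.00
      vertex 13.00 13.00 20.00
      vertex 13.00 0.00 20.00
    endloop
  endfacet
endsolid part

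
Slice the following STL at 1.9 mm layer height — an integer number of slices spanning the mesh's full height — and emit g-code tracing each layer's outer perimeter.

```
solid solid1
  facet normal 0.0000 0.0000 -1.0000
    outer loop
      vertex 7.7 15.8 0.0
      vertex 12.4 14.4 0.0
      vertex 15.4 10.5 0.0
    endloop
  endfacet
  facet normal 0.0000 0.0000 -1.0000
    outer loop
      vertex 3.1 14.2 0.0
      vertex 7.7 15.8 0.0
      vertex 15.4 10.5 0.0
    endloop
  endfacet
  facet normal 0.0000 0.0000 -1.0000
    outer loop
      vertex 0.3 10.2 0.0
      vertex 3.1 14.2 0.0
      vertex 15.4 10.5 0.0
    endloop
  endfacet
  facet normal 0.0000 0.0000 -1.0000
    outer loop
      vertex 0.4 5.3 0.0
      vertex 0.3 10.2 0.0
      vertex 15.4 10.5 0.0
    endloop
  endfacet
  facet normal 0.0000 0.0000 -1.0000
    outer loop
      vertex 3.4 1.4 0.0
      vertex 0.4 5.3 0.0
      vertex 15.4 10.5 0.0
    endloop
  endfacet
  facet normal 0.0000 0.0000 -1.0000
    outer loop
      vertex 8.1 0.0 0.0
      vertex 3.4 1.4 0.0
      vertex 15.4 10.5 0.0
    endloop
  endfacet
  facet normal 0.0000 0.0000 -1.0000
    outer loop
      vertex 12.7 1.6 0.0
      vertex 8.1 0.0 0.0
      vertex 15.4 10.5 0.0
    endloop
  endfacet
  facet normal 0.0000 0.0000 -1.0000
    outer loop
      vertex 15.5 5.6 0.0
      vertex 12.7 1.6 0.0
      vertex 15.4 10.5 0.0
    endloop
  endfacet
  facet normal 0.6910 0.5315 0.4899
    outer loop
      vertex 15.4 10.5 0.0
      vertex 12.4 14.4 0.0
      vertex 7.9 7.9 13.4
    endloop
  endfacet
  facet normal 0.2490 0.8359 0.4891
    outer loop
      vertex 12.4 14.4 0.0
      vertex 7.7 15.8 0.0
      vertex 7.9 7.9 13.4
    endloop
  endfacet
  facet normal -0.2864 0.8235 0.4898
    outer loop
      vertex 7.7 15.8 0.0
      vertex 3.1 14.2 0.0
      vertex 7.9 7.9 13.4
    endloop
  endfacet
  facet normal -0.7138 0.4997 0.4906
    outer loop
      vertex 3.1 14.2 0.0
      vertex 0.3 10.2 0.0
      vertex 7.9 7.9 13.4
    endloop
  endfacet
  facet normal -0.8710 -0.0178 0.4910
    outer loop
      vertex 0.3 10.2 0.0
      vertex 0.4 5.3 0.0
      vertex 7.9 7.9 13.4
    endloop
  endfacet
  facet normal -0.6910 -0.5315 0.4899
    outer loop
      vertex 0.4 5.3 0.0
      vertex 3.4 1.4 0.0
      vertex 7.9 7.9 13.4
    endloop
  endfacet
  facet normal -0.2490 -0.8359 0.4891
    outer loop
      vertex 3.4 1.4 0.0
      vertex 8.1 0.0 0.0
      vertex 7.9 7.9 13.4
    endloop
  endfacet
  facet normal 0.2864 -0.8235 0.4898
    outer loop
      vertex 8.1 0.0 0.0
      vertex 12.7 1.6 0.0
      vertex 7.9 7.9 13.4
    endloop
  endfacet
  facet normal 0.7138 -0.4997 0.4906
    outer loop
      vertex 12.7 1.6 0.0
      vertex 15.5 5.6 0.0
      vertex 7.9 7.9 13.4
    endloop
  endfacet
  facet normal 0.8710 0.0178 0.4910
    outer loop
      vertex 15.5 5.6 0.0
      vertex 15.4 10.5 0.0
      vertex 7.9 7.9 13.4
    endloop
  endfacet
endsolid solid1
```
; perimeter-only toolpath
G21 ; units = mm
G90 ; absolute positioning
G28 ; home
; layer 1
G0 Z1.9
G0 X14.3 Y10.1
G1 X11.8 Y13.5
G1 X7.7 Y14.7
G1 X3.8 Y13.3
G1 X1.4 Y9.9
G1 X1.5 Y5.7
G1 X4.0 Y2.3
G1 X8.1 Y1.1
G1 X12.0 Y2.5
G1 X14.4 Y5.9
G1 X14.3 Y10.1
; layer 2
G0 Z3.8
G0 X13.3 Y9.8
G1 X11.1 Y12.5
G1 X7.8 Y13.5
G1 X4.5 Y12.4
G1 X2.5 Y9.5
G1 X2.5 Y6.0
G1 X4.7 Y3.3
G1 X8.0 Y2.3
G1 X11.3 Y3.4
G1 X13.3 Y6.3
G1 X13.3 Y9.8
; layer 3
G0 Z5.7
G0 X12.2 Y9.4
G1 X10.5 Y11.6
G1 X7.8 Y12.4
G1 X5.2 Y11.5
G1 X3.6 Y9.2
G1 X3.6 Y6.4
G1 X5.3 Y4.2
G1 X8.0 Y3.4
G1 X10.6 Y4.3
G1 X12.2 Y6.6
G1 X12.2 Y9.4
; layer 4
G0 Z7.7
G0 X11.1 Y9.0
G1 X9.8 Y10.7
G1 X7.8 Y11.3
G1 X5.8 Y10.6
G1 X4.6 Y8.9
G1 X4.7 Y6.8
G1 X6.0 Y5.1
G1 X8.0 Y4.5
G1 X10.0 Y5.2
G1 X11.2 Y6.9
G1 X11.1 Y9.0
; layer 5
G0 Z9.6
G0 X10.0 Y8.6
G1 X9.2 Y9.8
G1 X7.8 Y10.2
G1 X6.5 Y9.7
G1 X5.7 Y8.6
G1 X5.8 Y7.2
G1 X6.6 Y6.0
G1 X8.0 Y5.6
G1 X9.3 Y6.1
G1 X10.1 Y7.2
G1 X10.0 Y8.6
; layer 6
G0 Z11.5
G0 X9.0 Y8.3
G1 X8.5 Y8.8
G1 X7.9 Y9.0
G1 X7.2 Y8.8
G1 X6.8 Y8.2
G1 X6.8 Y7.5
G1 X7.3 Y7.0
G1 X7.9 Y6.8
G1 X8.6 Y7.0
G1 X9.0 Y7.6
G1 X9.0 Y8.3
M2 ; end

The solid is a regular 10-sided pyramid, base circumscribed radius ≈ 7.9 mm, apex at z ≈ 13.4 mm. Slicing at Δz = 1.9 mm — 7 equal slices spanning the solid's height, so layer i sits at z = i·h/7 — gives 6 non-empty perimeters. Each is a 10-segment closed polygon; G0 lifts to the layer z and rapids to the start vertex, then G1 traces the edges. The cross-section shrinks linearly with z (the slice at the apex is degenerate and omitted).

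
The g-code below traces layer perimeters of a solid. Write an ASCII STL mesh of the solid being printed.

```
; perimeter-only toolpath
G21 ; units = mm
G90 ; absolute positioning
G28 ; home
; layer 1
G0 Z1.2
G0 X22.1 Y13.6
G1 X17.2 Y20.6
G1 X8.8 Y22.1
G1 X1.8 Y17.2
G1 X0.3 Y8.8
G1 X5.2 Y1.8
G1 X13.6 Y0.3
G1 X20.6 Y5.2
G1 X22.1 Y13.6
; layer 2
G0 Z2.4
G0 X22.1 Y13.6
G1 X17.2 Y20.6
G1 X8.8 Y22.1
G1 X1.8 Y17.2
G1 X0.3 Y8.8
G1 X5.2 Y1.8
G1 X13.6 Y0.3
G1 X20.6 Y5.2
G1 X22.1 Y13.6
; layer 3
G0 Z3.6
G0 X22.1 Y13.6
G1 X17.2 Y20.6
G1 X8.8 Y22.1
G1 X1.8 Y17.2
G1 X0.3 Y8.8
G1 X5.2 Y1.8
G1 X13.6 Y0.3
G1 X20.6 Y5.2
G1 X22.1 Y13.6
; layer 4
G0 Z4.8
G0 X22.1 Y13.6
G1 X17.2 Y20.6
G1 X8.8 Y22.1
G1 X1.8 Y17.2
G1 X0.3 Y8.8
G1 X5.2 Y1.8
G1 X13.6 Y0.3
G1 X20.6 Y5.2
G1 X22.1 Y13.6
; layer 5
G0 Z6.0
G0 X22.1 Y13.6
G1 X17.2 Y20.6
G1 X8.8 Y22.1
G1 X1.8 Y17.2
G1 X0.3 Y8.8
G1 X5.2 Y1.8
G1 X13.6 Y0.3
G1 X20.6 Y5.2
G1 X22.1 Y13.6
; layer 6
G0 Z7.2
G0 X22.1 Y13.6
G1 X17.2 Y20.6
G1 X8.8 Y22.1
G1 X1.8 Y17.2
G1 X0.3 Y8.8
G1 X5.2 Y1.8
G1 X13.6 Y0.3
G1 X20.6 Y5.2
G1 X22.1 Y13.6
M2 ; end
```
solid part
  facet normal 0.0000 0.0000 -1.0000
    outer loop
      vertex 8.8 22.1 0.0
      vertex 17.2 20.6 0.0
      vertex 22.1 13.6 0.0
    endloop
  endfacet
  facet normal 0.0000 0.0000 -1.0000
    outer loop
      vertex 1.8 17.2 0.0
      vertex 8.8 22.1 0.0
      vertex 22.1 13.6 0.0
    endloop
  endfacet
  facet normal 0.0000 0.0000 -1.0000
    outer loop
      vertex 0.3 8.8 0.0
      vertex 1.8 17.2 0.0
      vertex 22.1 13.6 0.0
    endloop
  endfacet
  facet normal 0.0000 0.0000 -1.0000
    outer loop
      vertex 5.2 1.8 0.0
      vertex 0.3 8.8 0.0
      vertex 22.1 13.6 0.0
    endloop
  endfacet
  facet normal 0.0000 0.0000 -1.0000
    outer loop
      vertex 13.6 0.3 0.0
      vertex 5.2 1.8 0.0
      vertex 22.1 13.6 0.0
    endloop
  endfacet
  facet normal 0.0000 0.0000 -1.0000
    outer loop
      vertex 20.6 5.2 0.0
      vertex 13.6 0.3 0.0
      vertex 22.1 13.6 0.0
    endloop
  endfacet
  facet normal 0.0000 0.0000 1.0000
    outer loop
      vertex 22.1 13.6 7.2
      vertex 17.2 20.6 7.2
      vertex 8.8 22.1 7.2
    endloop
  endfacet
  facet normal 0.0000 0.0000 1.0000
    outer loop
      vertex 22.1 13.6 7.2
      vertex 8.8 22.1 7.2
      vertex 1.8 17.2 7.2
    endloop
  endfacet
  facet normal 0.0000 0.0000 1.0000
    outer loop
      vertex 22.1 13.6 7.2
      vertex 1.8 17.2 7.2
      vertex 0.3 8.8 7.2
    endloop
  endfacet
  facet normal 0.0000 0.0000 1.0000
    outer loop
      vertex 22.1 13.6 7.2
      vertex 0.3 8.8 7.2
      vertex 5.2 1.8 7.2
    endloop
  endfacet
  facet normal 0.0000 0.0000 1.0000
    outer loop
      vertex 22.1 13.6 7.2
      vertex 5.2 1.8 7.2
      vertex 13.6 0.3 7.2
    endloop
  endfacet
  facet normal 0.0000 0.0000 1.0000
    outer loop
      vertex 22.1 13.6 7.2
      vertex 13.6 0.3 7.2
      vertex 20.6 5.2 7.2
    endloop
  endfacet
  facet normal 0.8192 0.5735 0.0000
    outer loop
      vertex 22.1 13.6 0.0
      vertex 17.2 20.6 0.0
      vertex 17.2 20.6 7.2
    endloop
  endfacet
  facet normal 0.8192 0.5735 0.0000
    outer loop
      vertex 22.1 13.6 0.0
      vertex 17.2 20.6 7.2
      vertex 22.1 13.6 7.2
    endloop
  endfacet
  facet normal 0.1758 0.9844 0.0000
    outer loop
      vertex 17.2 20.6 0.0
      vertex 8.8 22.1 0.0
      vertex 8.8 22.1 7.2
    endloop
  endfacet
  facet normal 0.1758 0.9844 0.0000
    outer loop
      vertex 17.2 20.6 0.0
      vertex 8.8 22.1 7.2
      vertex 17.2 20.6 7.2
    endloop
  endfacet
  facet normal -0.5735 0.8192 0.0000
    outer loop
      vertex 8.8 22.1 0.0
      vertex 1.8 17.2 0.0
      vertex 1.8 17.2 7.2
    endloop
  endfacet
  facet normal -0.5735 0.8192 0.0000
    outer loop
      vertex 8.8 22.1 0.0
      vertex 1.8 17.2 7.2
      vertex 8.8 22.1 7.2
    endloop
  endfacet
  facet normal -0.9844 0.1758 0.0000
    outer loop
      vertex 1.8 17.2 0.0
      vertex 0.3 8.8 0.0
      vertex 0.3 8.8 7.2
    endloop
  endfacet
  facet normal -0.9844 0.1758 0.0000
    outer loop
      vertex 1.8 17.2 0.0
      vertex 0.3 8.8 7.2
      vertex 1.8 17.2 7.2
    endloop
  endfacet
  facet normal -0.8192 -0.5735 0.0000
    outer loop
      vertex 0.3 8.8 0.0
      vertex 5.2 1.8 0.0
      vertex 5.2 1.8 7.2
    endloop
  endfacet
  facet normal -0.8192 -0.5735 0.0000
    outer loop
      vertex 0.3 8.8 0.0
      vertex 5.2 1.8 7.2
      vertex 0.3 8.8 7.2
    endloop
  endfacet
  facet normal -0.1758 -0.9844 0.0000
    outer loop
      vertex 5.2 1.8 0.0
      vertex 13.6 0.3 0.0
      vertex 13.6 0.3 7.2
    endloop
  endfacet
  facet normal -0.1758 -0.9844 0.0000
    outer loop
      vertex 5.2 1.8 0.0
      vertex 13.6 0.3 7.2
      vertex 5.2 1.8 7.2
    endloop
  endfacet
  facet normal 0.5735 -0.8192 0.0000
    outer loop
      vertex 13.6 0.3 0.0
      vertex 20.6 5.2 0.0
      vertex 20.6 5.2 7.2
    endloop
  endfacet
  facet normal 0.5735 -0.8192 0.0000
    outer loop
      vertex 13.6 0.3 0.0
      vertex 20.6 5.2 7.2
      vertex 13.6 0.3 7.2
    endloop
  endfacet
  facet normal 0.9844 -0.1758 0.0000
    outer loop
      vertex 20.6 5.2 0.0
      vertex 22.1 13.6 0.0
      vertex 22.1 13.6 7.2
    endloop
  endfacet
  facet normal 0.9844 -0.1758 0.0000
    outer loop
      vertex 20.6 5.2 0.0
      vertex 22.1 13.6 7.2
      vertex 20.6 5.2 7.2
    endloop
  endfacet
endsolid part

The G0 Z moves step by Δz≈1.2 mm. Every layer's G1 loop is the same polygon, so the solid is a straight extrusion of it from z=0 to z≈7.2. Closing with flat bottom and top caps and triangulating gives 28 facets — a regular 8-sided prism (a cylinder approximated with 8 flat sides), circumscribed radius ≈ 11.2 mm, height ≈ 7.2 mm.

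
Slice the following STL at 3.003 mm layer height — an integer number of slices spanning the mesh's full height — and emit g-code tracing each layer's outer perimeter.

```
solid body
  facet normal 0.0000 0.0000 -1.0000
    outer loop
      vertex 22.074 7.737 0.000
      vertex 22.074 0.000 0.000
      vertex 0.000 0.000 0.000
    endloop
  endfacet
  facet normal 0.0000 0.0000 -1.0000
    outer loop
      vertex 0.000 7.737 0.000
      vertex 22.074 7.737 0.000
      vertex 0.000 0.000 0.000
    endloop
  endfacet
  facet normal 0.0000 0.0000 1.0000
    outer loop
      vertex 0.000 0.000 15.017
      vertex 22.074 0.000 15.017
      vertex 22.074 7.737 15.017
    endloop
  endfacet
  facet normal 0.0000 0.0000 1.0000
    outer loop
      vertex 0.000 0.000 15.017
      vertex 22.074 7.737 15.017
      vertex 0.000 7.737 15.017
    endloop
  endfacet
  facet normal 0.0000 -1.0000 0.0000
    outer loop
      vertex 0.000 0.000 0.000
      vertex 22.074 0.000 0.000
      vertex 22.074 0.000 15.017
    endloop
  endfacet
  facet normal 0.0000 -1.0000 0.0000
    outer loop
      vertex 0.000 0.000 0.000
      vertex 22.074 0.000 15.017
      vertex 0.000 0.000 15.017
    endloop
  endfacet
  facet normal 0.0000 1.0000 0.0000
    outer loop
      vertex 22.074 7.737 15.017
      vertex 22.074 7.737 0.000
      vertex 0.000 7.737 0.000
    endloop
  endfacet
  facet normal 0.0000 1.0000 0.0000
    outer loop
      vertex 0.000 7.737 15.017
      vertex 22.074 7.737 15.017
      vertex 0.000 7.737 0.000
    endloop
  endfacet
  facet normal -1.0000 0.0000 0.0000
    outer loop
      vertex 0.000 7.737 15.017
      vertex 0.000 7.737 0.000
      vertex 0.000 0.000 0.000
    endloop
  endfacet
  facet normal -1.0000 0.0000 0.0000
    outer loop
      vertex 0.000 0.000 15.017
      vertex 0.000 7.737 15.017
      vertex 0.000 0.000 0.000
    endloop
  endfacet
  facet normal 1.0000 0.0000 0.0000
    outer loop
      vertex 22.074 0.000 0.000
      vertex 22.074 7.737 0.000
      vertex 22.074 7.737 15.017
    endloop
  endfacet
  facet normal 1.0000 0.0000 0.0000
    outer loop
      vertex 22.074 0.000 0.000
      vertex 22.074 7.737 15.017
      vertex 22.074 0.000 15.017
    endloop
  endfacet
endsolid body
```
; perimeter-only toolpath
G21 ; units = mm
G90 ; absolute positioning
G28 ; home
; layer 1
G0 Z3.003
G0 X0.000 Y0.000
G1 X22.074 Y0.000
G1 X22.074 Y7.737
G1 X0.000 Y7.737
G1 X0.000 Y0.000
; layer 2
G0 Z6.007
G0 X0.000 Y0.000
G1 X22.074 Y0.000
G1 X22.074 Y7.737
G1 X0.000 Y7.737
G1 X0.000 Y0.000
; layer 3
G0 Z9.010
G0 X0.000 Y0.000
G1 X22.074 Y0.000
G1 X22.074 Y7.737
G1 X0.000 Y7.737
G1 X0.000 Y0.000
; layer 4
G0 Z12.014
G0 X0.000 Y0.000
G1 X22.074 Y0.000
G1 X22.074 Y7.737
G1 X0.000 Y7.737
G1 X0.000 Y0.000
; layer 5
G0 Z15.017
G0 X0.000 Y0.000
G1 X22.074 Y0.000
G1 X22.074 Y7.737
G1 X0.000 Y7.737
G1 X0.000 Y0.000
M2 ; end

The solid is a rectangular box, roughly 22.1 × 7.74 mm footprint and 15 mm tall. Slicing at Δz = 3.003 mm — 5 equal slices spanning the solid's height, so layer i sits at z = i·h/5 — gives 5 non-empty perimeters. Each is a 4-segment closed polygon; G0 lifts to the layer z and rapids to the start vertex, then G1 traces the edges.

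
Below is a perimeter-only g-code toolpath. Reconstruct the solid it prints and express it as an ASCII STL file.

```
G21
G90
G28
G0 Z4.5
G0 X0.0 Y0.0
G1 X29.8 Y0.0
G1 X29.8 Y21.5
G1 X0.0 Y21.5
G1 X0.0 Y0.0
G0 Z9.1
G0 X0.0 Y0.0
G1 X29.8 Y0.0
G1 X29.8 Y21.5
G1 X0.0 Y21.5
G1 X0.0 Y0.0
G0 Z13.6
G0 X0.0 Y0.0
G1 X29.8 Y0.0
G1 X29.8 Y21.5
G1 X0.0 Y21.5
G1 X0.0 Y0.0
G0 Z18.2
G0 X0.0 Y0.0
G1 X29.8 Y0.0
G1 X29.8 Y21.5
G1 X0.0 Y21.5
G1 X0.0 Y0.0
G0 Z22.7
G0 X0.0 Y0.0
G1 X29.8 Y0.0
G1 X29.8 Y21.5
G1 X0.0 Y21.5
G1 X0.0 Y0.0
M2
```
solid part
  facet normal 0.0000 0.0000 -1.0000
    outer loop
      vertex 29.8 21.5 0.0
      vertex 29.8 0.0 0.0
      vertex 0.0 0.0 0.0
    endloop
  endfacet
  facet normal 0.0000 0.0000 -1.0000
    outer loop
      vertex 0.0 21.5 0.0
      vertex 29.8 21.5 0.0
      vertex 0.0 0.0 0.0
    endloop
  endfacet
  facet normal 0.0000 0.0000 1.0000
    outer loop
      vertex 0.0 0.0 22.7
      vertex 29.8 0.0 22.7
      vertex 29.8 21.5 22.7
    endloop
  endfacet
  facet normal 0.0000 0.0000 1.0000
    outer loop
      vertex 0.0 0.0 22.7
      vertex 29.8 21.5 22.7
      vertex 0.0 21.5 22.7
    endloop
  endfacet
  facet normal 0.0000 -1.0000 0.0000
    outer loop
      vertex 0.0 0.0 0.0
      vertex 29.8 0.0 0.0
      vertex 29.8 0.0 22.7
    endloop
  endfacet
  facet normal 0.0000 -1.0000 0.0000
    outer loop
      vertex 0.0 0.0 0.0
      vertex 29.8 0.0 22.7
      vertex 0.0 0.0 22.7
    endloop
  endfacet
  facet normal 0.0000 1.0000 0.0000
    outer loop
      vertex 29.8 21.5 22.7
      vertex 29.8 21.5 0.0
      vertex 0.0 21.5 0.0
    endloop
  endfacet
  facet normal 0.0000 1.0000 0.0000
    outer loop
      vertex 0.0 21.5 22.7
      vertex 29.8 21.5 22.7
      vertex 0.0 21.5 0.0
    endloop
  endfacet
  facet normal -1.0000 0.0000 0.0000
    outer loop
      vertex 0.0 21.5 22.7
      vertex 0.0 21.5 0.0
      vertex 0.0 0.0 0.0
    endloop
  endfacet
  facet normal -1.0000 0.0000 0.0000
    outer loop
      vertex 0.0 0.0 22.7
      vertex 0.0 21.5 22.7
      vertex 0.0 0.0 0.0
    endloop
  endfacet
  facet normal 1.0000 0.0000 0.0000
    outer loop
      vertex 29.8 0.0 0.0
      vertex 29.8 21.5 0.0
      vertex 29.8 21.5 22.7
    endloop
  endfacet
  facet normal 1.0000 0.0000 0.0000
    outer loop
      vertex 29.8 0.0 0.0
      vertex 29.8 21.5 22.7
      vertex 29.8 0.0 22.7
    endloop
  endfacet
endsolid part

The G0 Z moves step by Δz≈4.5 mm. Every layer's G1 loop is the same polygon, so the solid is a straight extrusion of it from z=0 to z≈22.7. Closing with flat bottom and top caps and triangulating gives 12 facets — a rectangular box, roughly 29.8 × 21.5 mm footprint and 22.7 mm tall.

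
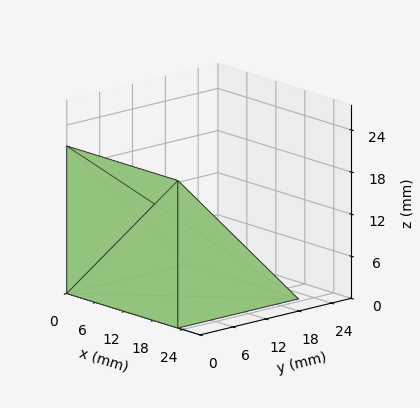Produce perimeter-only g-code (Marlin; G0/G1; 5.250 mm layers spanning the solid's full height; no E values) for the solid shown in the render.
Reading the render: the shape is a wedge (ramp): 23 × 22 mm base, rising to 21 mm along the y=0 edge and sloping linearly to z=0 at y=22 (dimensions read to the nearest mm from the axis ticks). For the g-code, the solid's height is divided into equal slices at the stated Δz and each level perimeter traced with G1 moves after a G0 lift.

; perimeter-only toolpath
G21 ; units = mm
G90 ; absolute positioning
G28 ; home
; layer 1
G0 Z5.250
G0 X0.000 Y0.000
G1 X23.000 Y0.000
G1 X23.000 Y16.500
G1 X0.000 Y16.500
G1 X0.000 Y0.000
; layer 2
G0 Z10.500
G0 X0.000 Y0.000
G1 X23.000 Y0.000
G1 X23.000 Y11.000
G1 X0.000 Y11.000
G1 X0.000 Y0.000
; layer 3
G0 Z15.750
G0 X0.000 Y0.000
G1 X23.000 Y0.000
G1 X23.000 Y5.500
G1 X0.000 Y5.500
G1 X0.000 Y0.000
M2 ; end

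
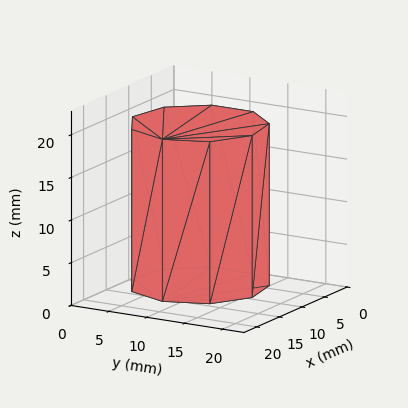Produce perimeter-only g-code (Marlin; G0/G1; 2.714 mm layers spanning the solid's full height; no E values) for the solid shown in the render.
Reading the render: the shape is a regular 9-sided prism (a cylinder approximated with 9 flat sides), circumscribed radius ≈ 8 mm, height ≈ 19 mm (dimensions read to the nearest mm from the axis ticks). For the g-code, the solid's height is divided into equal slices at the stated Δz and each level perimeter traced with G1 moves after a G0 lift.

; perimeter-only toolpath
G21 ; units = mm
G90 ; absolute positioning
G28 ; home
; layer 1
G0 Z2.714
G0 X16.000 Y8.000
G1 X14.128 Y13.142
G1 X9.389 Y15.878
G1 X4.000 Y14.928
G1 X0.482 Y10.736
G1 X0.482 Y5.264
G1 X4.000 Y1.072
G1 X9.389 Y0.122
G1 X14.128 Y2.858
G1 X16.000 Y8.000
; layer 2
G0 Z5.429
G0 X16.000 Y8.000
G1 X14.128 Y13.142
G1 X9.389 Y15.878
G1 X4.000 Y14.928
G1 X0.482 Y10.736
G1 X0.482 Y5.264
G1 X4.000 Y1.072
G1 X9.389 Y0.122
G1 X14.128 Y2.858
G1 X16.000 Y8.000
; layer 3
G0 Z8.143
G0 X16.000 Y8.000
G1 X14.128 Y13.142
G1 X9.389 Y15.878
G1 X4.000 Y14.928
G1 X0.482 Y10.736
G1 X0.482 Y5.264
G1 X4.000 Y1.072
G1 X9.389 Y0.122
G1 X14.128 Y2.858
G1 X16.000 Y8.000
; layer 4
G0 Z10.857
G0 X16.000 Y8.000
G1 X14.128 Y13.142
G1 X9.389 Y15.878
G1 X4.000 Y14.928
G1 X0.482 Y10.736
G1 X0.482 Y5.264
G1 X4.000 Y1.072
G1 X9.389 Y0.122
G1 X14.128 Y2.858
G1 X16.000 Y8.000
; layer 5
G0 Z13.571
G0 X16.000 Y8.000
G1 X14.128 Y13.142
G1 X9.389 Y15.878
G1 X4.000 Y14.928
G1 X0.482 Y10.736
G1 X0.482 Y5.264
G1 X4.000 Y1.072
G1 X9.389 Y0.122
G1 X14.128 Y2.858
G1 X16.000 Y8.000
; layer 6
G0 Z16.286
G0 X16.000 Y8.000
G1 X14.128 Y13.142
G1 X9.389 Y15.878
G1 X4.000 Y14.928
G1 X0.482 Y10.736
G1 X0.482 Y5.264
G1 X4.000 Y1.072
G1 X9.389 Y0.122
G1 X14.128 Y2.858
G1 X16.000 Y8.000
; layer 7
G0 Z19.000
G0 X16.000 Y8.000
G1 X14.128 Y13.142
G1 X9.389 Y15.878
G1 X4.000 Y14.928
G1 X0.482 Y10.736
G1 X0.482 Y5.264
G1 X4.000 Y1.072
G1 X9.389 Y0.122
G1 X14.128 Y2.858
G1 X16.000 Y8.000
M2 ; end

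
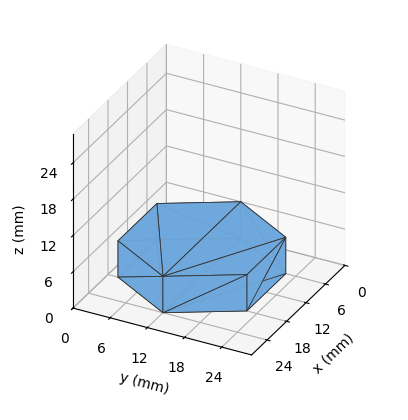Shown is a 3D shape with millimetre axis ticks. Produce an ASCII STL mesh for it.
Reading the render: the shape is a regular 6-sided prism (a cylinder approximated with 6 flat sides), circumscribed radius ≈ 12 mm, height ≈ 6 mm (dimensions read to the nearest mm from the axis ticks). For the STL, each face is triangulated and given an outward normal.

solid part
  facet normal 0.0000 0.0000 -1.0000
    outer loop
      vertex 6.00 22.39 0.00
      vertex 18.00 22.39 0.00
      vertex 24.00 12.00 0.00
    endloop
  endfacet
  facet normal 0.0000 0.0000 -1.0000
    outer loop
      vertex 0.00 12.00 0.00
      vertex 6.00 22.39 0.00
      vertex 24.00 12.00 0.00
    endloop
  endfacet
  facet normal 0.0000 0.0000 -1.0000
    outer loop
      vertex 6.00 1.61 0.00
      vertex 0.00 12.00 0.00
      vertex 24.00 12.00 0.00
    endloop
  endfacet
  facet normal 0.0000 0.0000 -1.0000
    outer loop
      vertex 18.00 1.61 0.00
      vertex 6.00 1.61 0.00
      vertex 24.00 12.00 0.00
    endloop
  endfacet
  facet normal 0.0000 0.0000 1.0000
    outer loop
      vertex 24.00 12.00 6.00
      vertex 18.00 22.39 6.00
      vertex 6.00 22.39 6.00
    endloop
  endfacet
  facet normal 0.0000 0.0000 1.0000
    outer loop
      vertex 24.00 12.00 6.00
      vertex 6.00 22.39 6.00
      vertex 0.00 12.00 6.00
    endloop
  endfacet
  facet normal 0.0000 0.0000 1.0000
    outer loop
      vertex 24.00 12.00 6.00
      vertex 0.00 12.00 6.00
      vertex 6.00 1.61 6.00
    endloop
  endfacet
  facet normal 0.0000 0.0000 1.0000
    outer loop
      vertex 24.00 12.00 6.00
      vertex 6.00 1.61 6.00
      vertex 18.00 1.61 6.00
    endloop
  endfacet
  facet normal 0.8660 0.5001 0.0000
    outer loop
      vertex 24.00 12.00 0.00
      vertex 18.00 22.39 0.00
      vertex 18.00 22.39 6.00
    endloop
  endfacet
  facet normal 0.8660 0.5001 0.0000
    outer loop
      vertex 24.00 12.00 0.00
      vertex 18.00 22.39 6.00
      vertex 24.00 12.00 6.00
    endloop
  endfacet
  facet normal 0.0000 1.0000 0.0000
    outer loop
      vertex 18.00 22.39 0.00
      vertex 6.00 22.39 0.00
      vertex 6.00 22.39 6.00
    endloop
  endfacet
  facet normal 0.0000 1.0000 0.0000
    outer loop
      vertex 18.00 22.39 0.00
      vertex 6.00 22.39 6.00
      vertex 18.00 22.39 6.00
    endloop
  endfacet
  facet normal -0.8660 0.5001 0.0000
    outer loop
      vertex 6.00 22.39 0.00
      vertex 0.00 12.00 0.00
      vertex 0.00 12.00 6.00
    endloop
  endfacet
  facet normal -0.8660 0.5001 0.0000
    outer loop
      vertex 6.00 22.39 0.00
      vertex 0.00 12.00 6.00
      vertex 6.00 22.39 6.00
    endloop
  endfacet
  facet normal -0.8660 -0.5001 0.0000
    outer loop
      vertex 0.00 12.00 0.00
      vertex 6.00 1.61 0.00
      vertex 6.00 1.61 6.00
    endloop
  endfacet
  facet normal -0.8660 -0.5001 0.0000
    outer loop
      vertex 0.00 12.00 0.00
      vertex 6.00 1.61 6.00
      vertex 0.00 12.00 6.00
    endloop
  endfacet
  facet normal 0.0000 -1.0000 0.0000
    outer loop
      vertex 6.00 1.61 0.00
      vertex 18.00 1.61 0.00
      vertex 18.00 1.61 6.00
    endloop
  endfacet
  facet normal 0.0000 -1.0000 0.0000
    outer loop
      vertex 6.00 1.61 0.00
      vertex 18.00 1.61 6.00
      vertex 6.00 1.61 6.00
    endloop
  endfacet
  facet normal 0.8660 -0.5001 0.0000
    outer loop
      vertex 18.00 1.61 0.00
      vertex 24.00 12.00 0.00
      vertex 24.00 12.00 6.00
    endloop
  endfacet
  facet normal 0.8660 -0.5001 0.0000
    outer loop
      vertex 18.00 1.61 0.00
      vertex 24.00 12.00 6.00
      vertex 18.00 1.61 6.00
    endloop
  endfacet
endsolid part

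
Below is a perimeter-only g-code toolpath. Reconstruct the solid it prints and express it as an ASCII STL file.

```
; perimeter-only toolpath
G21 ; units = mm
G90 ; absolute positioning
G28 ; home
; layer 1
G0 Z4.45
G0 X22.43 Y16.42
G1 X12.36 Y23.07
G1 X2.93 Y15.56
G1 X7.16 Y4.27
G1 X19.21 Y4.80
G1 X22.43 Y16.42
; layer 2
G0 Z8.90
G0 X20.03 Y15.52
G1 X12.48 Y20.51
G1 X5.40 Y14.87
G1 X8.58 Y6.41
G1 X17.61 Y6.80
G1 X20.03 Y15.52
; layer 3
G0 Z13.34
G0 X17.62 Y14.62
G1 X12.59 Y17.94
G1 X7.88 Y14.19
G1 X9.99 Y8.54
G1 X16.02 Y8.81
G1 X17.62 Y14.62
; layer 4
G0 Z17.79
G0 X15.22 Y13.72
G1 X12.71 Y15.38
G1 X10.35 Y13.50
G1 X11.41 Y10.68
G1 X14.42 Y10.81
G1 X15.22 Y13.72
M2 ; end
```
solid part
  facet normal 0.0000 0.0000 -1.0000
    outer loop
      vertex 0.46 16.24 0.00
      vertex 12.25 25.63 0.00
      vertex 24.83 17.32 0.00
    endloop
  endfacet
  facet normal 0.0000 0.0000 -1.0000
    outer loop
      vertex 5.75 2.13 0.00
      vertex 0.46 16.24 0.00
      vertex 24.83 17.32 0.00
    endloop
  endfacet
  facet normal 0.0000 0.0000 -1.0000
    outer loop
      vertex 20.81 2.79 0.00
      vertex 5.75 2.13 0.00
      vertex 24.83 17.32 0.00
    endloop
  endfacet
  facet normal 0.4995 0.7562 0.4227
    outer loop
      vertex 24.83 17.32 0.00
      vertex 12.25 25.63 0.00
      vertex 12.82 12.82 22.24
    endloop
  endfacet
  facet normal -0.5646 0.7089 0.4228
    outer loop
      vertex 12.25 25.63 0.00
      vertex 0.46 16.24 0.00
      vertex 12.82 12.82 22.24
    endloop
  endfacet
  facet normal -0.8486 -0.3181 0.4227
    outer loop
      vertex 0.46 16.24 0.00
      vertex 5.75 2.13 0.00
      vertex 12.82 12.82 22.24
    endloop
  endfacet
  facet normal 0.0397 -0.9054 0.4226
    outer loop
      vertex 5.75 2.13 0.00
      vertex 20.81 2.79 0.00
      vertex 12.82 12.82 22.24
    endloop
  endfacet
  facet normal 0.8734 -0.2416 0.4228
    outer loop
      vertex 20.81 2.79 0.00
      vertex 24.83 17.32 0.00
      vertex 12.82 12.82 22.24
    endloop
  endfacet
endsolid part

The G0 Z moves step by Δz≈4.45 mm. The G1 loops shrink linearly with z, so the solid tapers from its base footprint up to z≈22.2. Closing with a flat bottom cap and the tapered top and triangulating gives 8 facets — a regular 5-sided pyramid, base circumscribed radius ≈ 12.8 mm, apex at z ≈ 22.2 mm.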